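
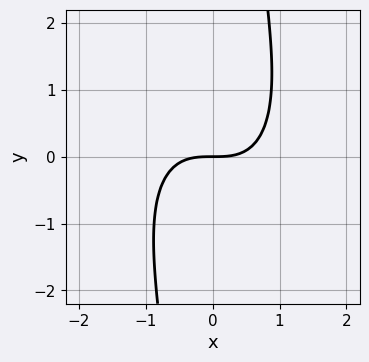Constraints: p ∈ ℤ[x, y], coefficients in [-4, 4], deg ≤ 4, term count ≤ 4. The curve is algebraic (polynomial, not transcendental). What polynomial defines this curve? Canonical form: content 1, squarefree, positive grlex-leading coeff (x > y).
2*x^3 + x^2*y + x*y^2 - 3*y

First, deg p = 3. The shape is more complex than any degree-2 curve.
Then, against the integer gridlines: one x-axis crossing is at x = 0; it crosses the y-axis at the gridline y = 0.
Finally, the integer polynomial consistent with all of this is the stated p.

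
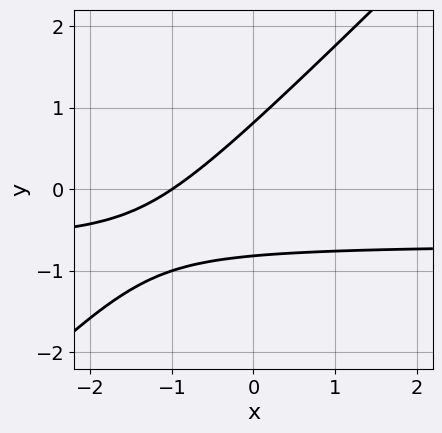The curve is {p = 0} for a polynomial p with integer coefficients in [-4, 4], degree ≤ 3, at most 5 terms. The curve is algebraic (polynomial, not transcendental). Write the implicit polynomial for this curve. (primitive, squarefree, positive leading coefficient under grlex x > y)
3*x*y - 3*y^2 + 2*x + 2

1. Degree: a generic line meets the curve in up to 2 points, so deg p = 2.
2. From the visible intercepts: it meets the x-axis at x = -1 (among the integer gridlines).
3. Putting this together gives p.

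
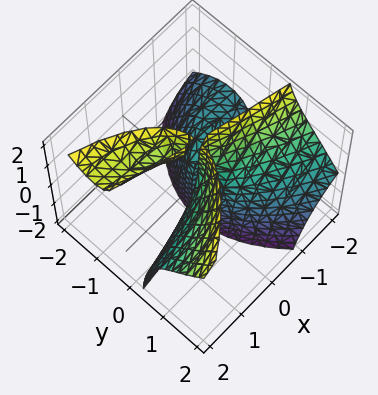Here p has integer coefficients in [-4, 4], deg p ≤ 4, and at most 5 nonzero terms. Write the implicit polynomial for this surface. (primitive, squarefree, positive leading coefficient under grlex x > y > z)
The picture has 3 separate pieces. They look like related sheets of one shape, so recover p as a whole.
deg p = 3. No degree-2 surface has this shape.
From the axis intercepts and sections: it meets the x-axis at x = 0 (among the integer gridlines); every point of the z-axis in the box is on the surface; it crosses the y-axis at the gridline y = 0.
Putting this together gives p.

3*x*y*z - 2*y^3 + x^2 - 2*x*y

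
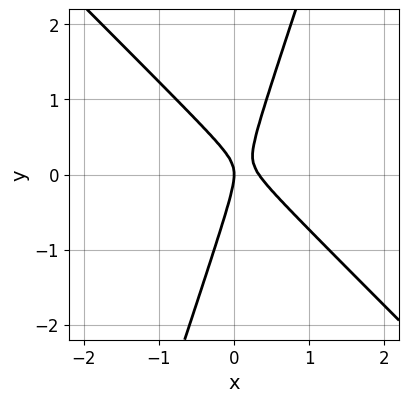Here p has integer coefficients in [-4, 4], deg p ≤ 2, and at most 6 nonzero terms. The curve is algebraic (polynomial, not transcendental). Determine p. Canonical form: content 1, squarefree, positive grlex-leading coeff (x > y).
1. deg p = 2.
2. Against the integer gridlines: one y-axis crossing is at y = 0; it crosses the x-axis at the gridline x = 0.
3. Solving for integer coefficients yields p as stated.

3*x^2 + 2*x*y - y^2 - x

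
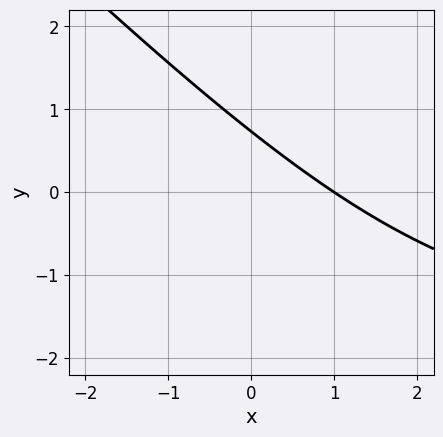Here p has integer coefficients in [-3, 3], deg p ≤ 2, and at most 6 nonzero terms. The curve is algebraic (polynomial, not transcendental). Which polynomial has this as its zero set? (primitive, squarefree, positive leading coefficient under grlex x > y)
x*y + y^2 + 2*x + 2*y - 2

(a) deg p = 2. No degree-1 curve has this shape.
(b) From the visible intercepts: one x-axis crossing is at x = 1.
(c) Together with the visible shape, these determine p as stated.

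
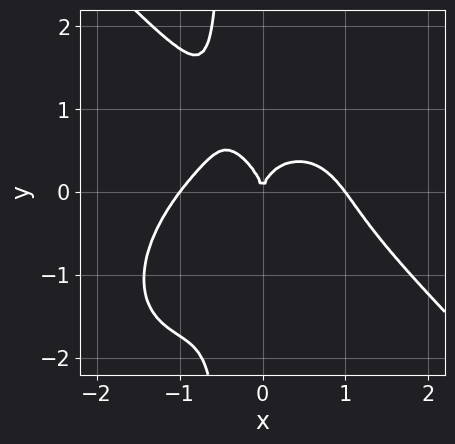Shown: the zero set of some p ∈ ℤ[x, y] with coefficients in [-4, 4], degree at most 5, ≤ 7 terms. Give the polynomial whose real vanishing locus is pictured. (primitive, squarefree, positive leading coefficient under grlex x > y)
1. deg p = 4. No degree-3 curve has this shape.
2. Against the integer gridlines: the x-axis gridline crossings are at x ∈ {-1, 0, 1}; it meets the y-axis at y = 0 (among the integer gridlines).
3. Together with the visible shape, these determine p as stated.

2*x^4 + 2*x*y^3 + 3*x^2*y + y^3 - 2*x^2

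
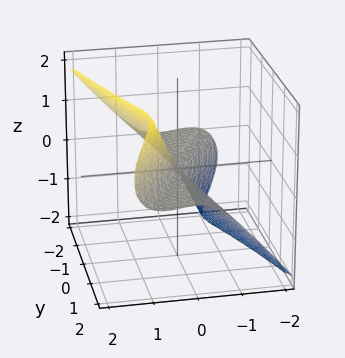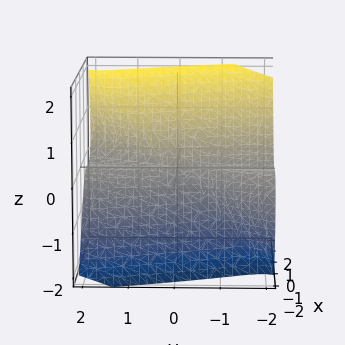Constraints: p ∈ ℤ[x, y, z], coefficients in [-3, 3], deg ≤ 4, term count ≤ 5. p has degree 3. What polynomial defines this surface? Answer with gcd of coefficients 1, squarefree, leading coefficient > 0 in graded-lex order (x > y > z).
2*x^3 - x^2*y - y^2*z + 2*y*z^2 - z^3

The degree is 3 — the shape is more complex than any degree-2 surface.
Checking where it meets the axes: it crosses the z-axis at the gridline z = 0; every point of the y-axis in the box is on the surface; it crosses the x-axis at the gridline x = 0.
The integer polynomial consistent with all of this is the stated p.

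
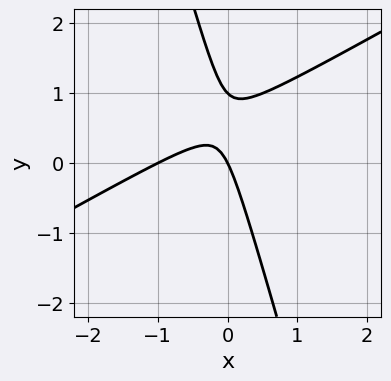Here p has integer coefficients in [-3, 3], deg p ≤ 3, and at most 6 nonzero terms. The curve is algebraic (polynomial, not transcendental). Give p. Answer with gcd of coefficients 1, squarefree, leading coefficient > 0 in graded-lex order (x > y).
1. deg p = 2. A generic line meets the curve in up to 2 points.
2. Checking where it meets the axes: the y-axis gridline crossings are at y ∈ {0, 1}; among the integer gridlines, it crosses the x-axis at x ∈ {-1, 0}.
3. Putting this together gives p.

2*x^2 - 3*x*y - y^2 + 2*x + y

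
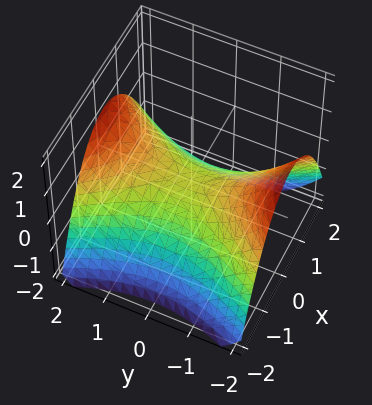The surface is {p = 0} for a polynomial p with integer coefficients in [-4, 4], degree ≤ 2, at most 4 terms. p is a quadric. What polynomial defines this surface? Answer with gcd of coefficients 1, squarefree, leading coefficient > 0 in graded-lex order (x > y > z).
Degree: a hyperbolic paraboloid; a quadric, so deg p = 2.
Symmetries: it's symmetric under x → −x, forcing even powers of x; it's symmetric under y → −y, forcing even powers of y.
From the axis intercepts and sections: it crosses the z-axis at the gridline z = 0; one x-axis crossing is at x = 0.
These observations pin down the coefficients.

2*x^2 - y^2 + 3*z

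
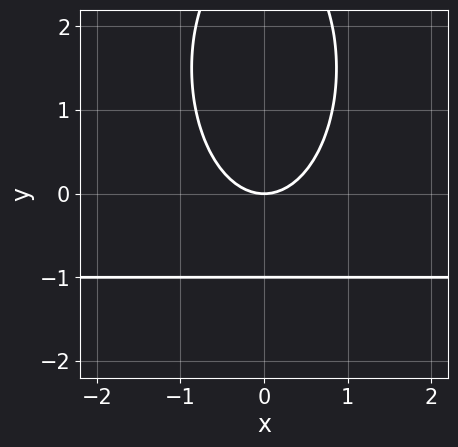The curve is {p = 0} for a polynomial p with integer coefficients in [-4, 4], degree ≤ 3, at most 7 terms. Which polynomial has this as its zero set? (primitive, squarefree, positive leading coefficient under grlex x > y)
3*x^2*y + y^3 + 3*x^2 - 2*y^2 - 3*y

First, the degree is 3 — the shape is more complex than any degree-2 curve.
Then, symmetries: mirror symmetry x ↦ −x ⇒ only even powers of x.
Then, checking where it meets the axes: it crosses the x-axis at the gridline x = 0; among the integer gridlines, it crosses the y-axis at y ∈ {-1, 0}.
Finally, fitting integer coefficients to these (and the overall shape) gives p.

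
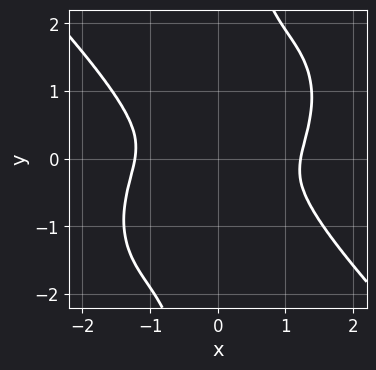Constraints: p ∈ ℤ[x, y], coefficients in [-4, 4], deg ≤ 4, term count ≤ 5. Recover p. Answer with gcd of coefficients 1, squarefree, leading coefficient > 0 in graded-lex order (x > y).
2*x^4 + 2*x*y^3 - 3*x^2 - x*y - 3*y^2

First, degree: the shape is more complex than any degree-3 curve, so deg p = 4.
Finally, putting this together gives p.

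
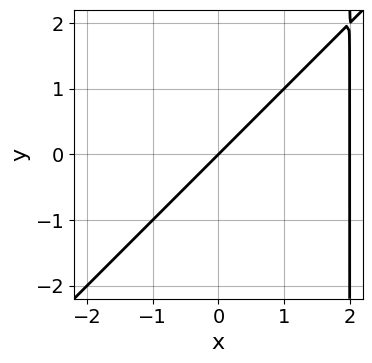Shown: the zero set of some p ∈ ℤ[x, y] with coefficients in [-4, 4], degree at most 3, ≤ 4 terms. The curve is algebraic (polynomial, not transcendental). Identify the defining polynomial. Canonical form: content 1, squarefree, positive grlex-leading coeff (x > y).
deg p = 2. The shape is more complex than any degree-1 curve.
From the visible intercepts: it meets the y-axis at y = 0 (among the integer gridlines); the x-axis gridline crossings are at x ∈ {0, 2}.
Together with the visible shape, these determine p as stated.

x^2 - x*y - 2*x + 2*y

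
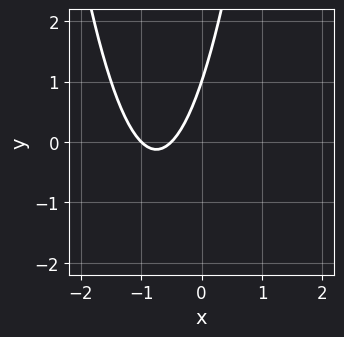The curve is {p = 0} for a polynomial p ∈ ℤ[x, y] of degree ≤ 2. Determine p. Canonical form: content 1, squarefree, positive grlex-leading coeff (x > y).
deg p = 2. No degree-1 curve has this shape.
Observable constraints: it meets the y-axis at y = 1 (among the integer gridlines); it meets the x-axis at x = -1 (among the integer gridlines).
Fitting integer coefficients to these (and the overall shape) gives p.

2*x^2 + 3*x - y + 1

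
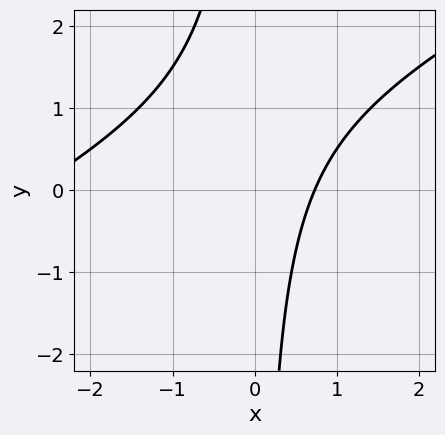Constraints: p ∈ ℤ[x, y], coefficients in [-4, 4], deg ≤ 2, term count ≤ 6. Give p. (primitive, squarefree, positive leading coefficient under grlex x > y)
x^2 - 2*x*y + 2*x - 2

(a) deg p = 2.
(b) Observable constraints: it misses every integer gridline on the y-axis.
(c) Matching integer coefficients to the picture gives p.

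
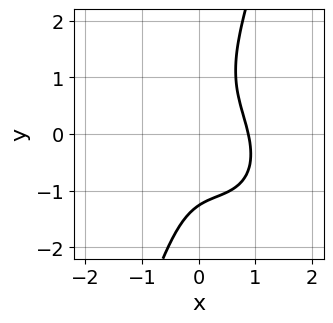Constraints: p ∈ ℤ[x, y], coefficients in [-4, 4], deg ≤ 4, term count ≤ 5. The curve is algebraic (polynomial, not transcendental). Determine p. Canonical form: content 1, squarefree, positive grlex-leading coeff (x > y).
3*x^3 + 2*x^2*y + 2*x*y^2 - y^3 - 2

First, the degree is 3 — no degree-2 curve has this shape.
Finally, the integer polynomial consistent with all of this is the stated p.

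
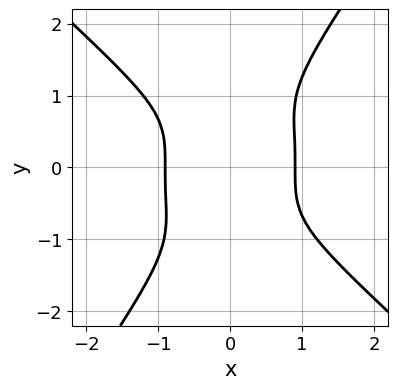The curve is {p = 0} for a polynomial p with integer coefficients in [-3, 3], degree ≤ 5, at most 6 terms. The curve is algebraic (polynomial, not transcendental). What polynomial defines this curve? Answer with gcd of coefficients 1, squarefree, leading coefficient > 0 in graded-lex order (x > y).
3*x^4 + 2*x*y^3 - 2*y^4 - 2

1. deg p = 4. No degree-3 curve has this shape.
2. From the axis intercepts and sections: no y-intercept at any integer in the box.
3. Putting this together gives p.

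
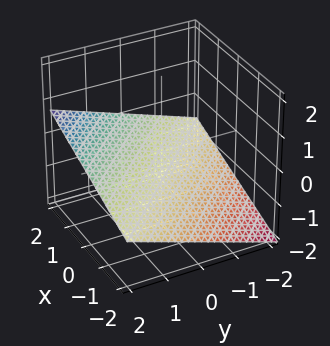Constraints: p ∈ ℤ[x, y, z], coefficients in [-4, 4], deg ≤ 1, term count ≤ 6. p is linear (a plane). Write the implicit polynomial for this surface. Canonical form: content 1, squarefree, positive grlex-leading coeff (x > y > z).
First, the degree is 1 — the surface is flat (a plane).
Then, reading off the gridlines: it meets the y-axis at y = 2 (among the integer gridlines); it meets the x-axis at x = 2 (among the integer gridlines).
Finally, putting this together gives p.

x + y - 3*z - 2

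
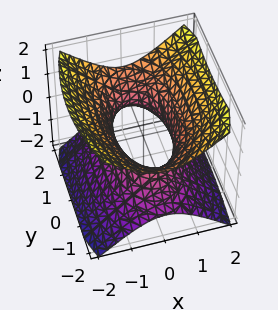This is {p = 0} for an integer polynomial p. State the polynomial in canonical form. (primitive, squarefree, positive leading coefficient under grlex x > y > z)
1. Degree: one connected sheet with a waist; a quadric, so deg p = 2.
2. Symmetries: mirror symmetry z ↦ −z ⇒ only even powers of z; it's symmetric under x → −x, forcing even powers of x; it's symmetric under y → −y, forcing even powers of y.
3. Checking where it meets the axes: it misses every integer gridline on the z-axis.
4. These observations pin down the coefficients.

3*x^2 + y^2 - 3*z^2 - 2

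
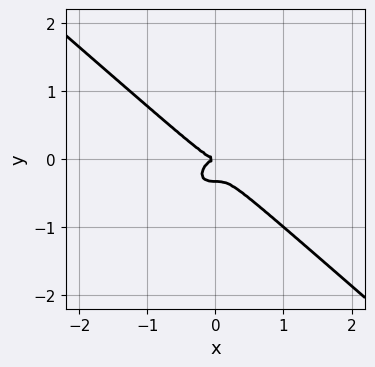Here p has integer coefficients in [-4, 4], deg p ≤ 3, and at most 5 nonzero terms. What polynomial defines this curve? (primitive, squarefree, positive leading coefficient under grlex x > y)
2*x^3 + 3*y^3 + y^2

First, degree: the shape is more complex than any degree-2 curve, so deg p = 3.
Next, checking where it meets the axes: it crosses the y-axis at the gridline y = 0; one x-axis crossing is at x = 0.
Finally, solving for integer coefficients yields p as stated.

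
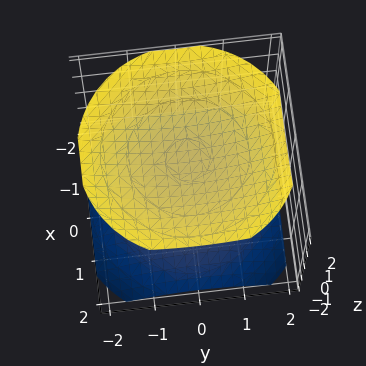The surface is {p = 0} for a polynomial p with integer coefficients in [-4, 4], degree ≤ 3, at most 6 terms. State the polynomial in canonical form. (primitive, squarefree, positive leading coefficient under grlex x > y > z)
I count 2 distinct pieces.
Degree: two sheets facing apart; a quadric, so deg p = 2.
Symmetries: the z ↦ −z reflection is a symmetry, so z appears only in even powers; every cross-section ⟂ z is a circle, so x, y appear only via x² + y².
Observable constraints: no y-intercept at any integer in the box; no x-intercept at any integer in the box.
The integer polynomial consistent with all of this is the stated p.

x^2 + y^2 - 2*z^2 + 3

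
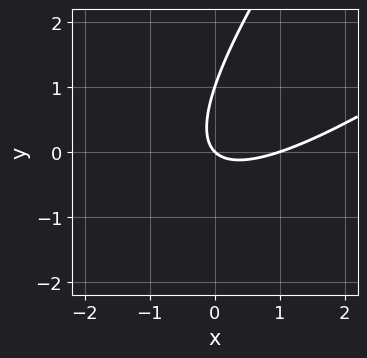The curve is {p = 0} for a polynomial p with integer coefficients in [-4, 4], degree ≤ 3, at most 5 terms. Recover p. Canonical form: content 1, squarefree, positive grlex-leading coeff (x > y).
x^2 - 2*x*y + y^2 - x - y

(a) deg p = 2. A generic line meets the curve in up to 2 points.
(b) Against the integer gridlines: among the integer gridlines, it crosses the x-axis at x ∈ {0, 1}; among the integer gridlines, it crosses the y-axis at y ∈ {0, 1}.
(c) Putting this together gives p.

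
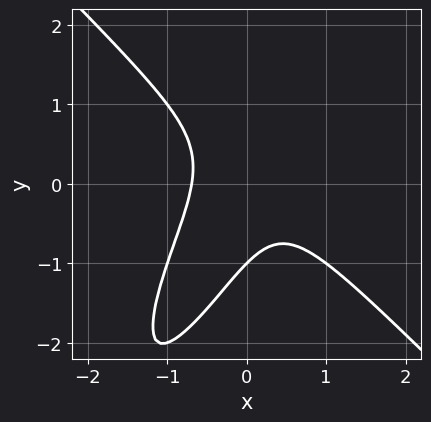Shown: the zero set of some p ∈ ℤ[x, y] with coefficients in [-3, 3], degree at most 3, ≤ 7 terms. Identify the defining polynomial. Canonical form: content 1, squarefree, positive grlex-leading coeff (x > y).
(a) deg p = 3.
(b) From the visible intercepts: it crosses the y-axis at the gridline y = -1.
(c) Fitting integer coefficients to these (and the overall shape) gives p.

3*x^3 - 2*x*y^2 + y^3 + x*y + 1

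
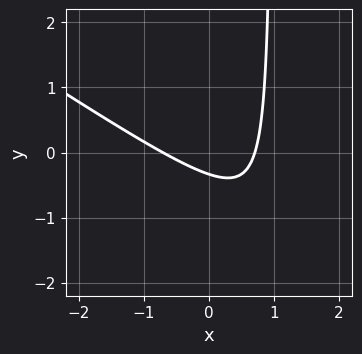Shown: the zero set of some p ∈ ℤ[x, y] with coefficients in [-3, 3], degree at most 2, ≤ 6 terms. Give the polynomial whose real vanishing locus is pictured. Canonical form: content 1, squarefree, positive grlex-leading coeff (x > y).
2*x^2 + 3*x*y - 3*y - 1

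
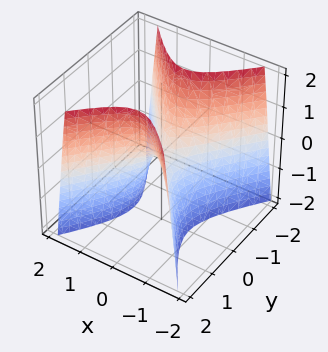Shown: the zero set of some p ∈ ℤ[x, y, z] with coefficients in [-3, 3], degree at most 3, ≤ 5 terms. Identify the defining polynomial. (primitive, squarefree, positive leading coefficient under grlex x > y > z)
The degree is 2 — a saddle surface; a quadric.
Symmetries: it's symmetric under x → −x, forcing even powers of x; mirror symmetry y ↦ −y ⇒ only even powers of y.
Reading off the gridlines: it meets the z-axis at z = 0 (among the integer gridlines); it crosses the y-axis at the gridline y = 0; it meets the x-axis at x = 0 (among the integer gridlines).
Solving for integer coefficients yields p as stated.

3*x^2 - 2*y^2 + z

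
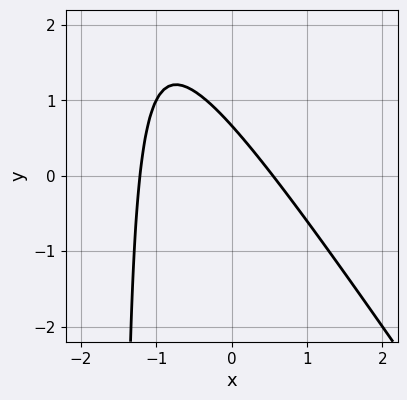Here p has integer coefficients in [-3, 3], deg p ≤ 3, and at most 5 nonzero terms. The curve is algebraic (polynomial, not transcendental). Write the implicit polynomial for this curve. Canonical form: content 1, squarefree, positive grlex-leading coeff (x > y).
3*x^2 + 2*x*y + 2*x + 3*y - 2

1. deg p = 2.
2. Solving for integer coefficients yields p as stated.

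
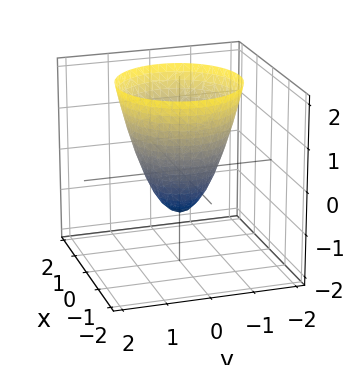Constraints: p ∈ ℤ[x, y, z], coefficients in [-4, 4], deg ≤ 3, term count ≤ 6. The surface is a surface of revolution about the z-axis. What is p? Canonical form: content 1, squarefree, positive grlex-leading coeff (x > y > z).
3*x^2 + 3*y^2 - 2*z - 2

The degree is 2 — a generic line meets the surface in up to 2 points.
By symmetry, the z-axis is an axis of rotation, so x and y enter only as x² + y².
Reading off the gridlines: it meets the z-axis at z = -1 (among the integer gridlines); a circular section at z = 0 has radius between 0 and 1.
Solving for integer coefficients yields p as stated.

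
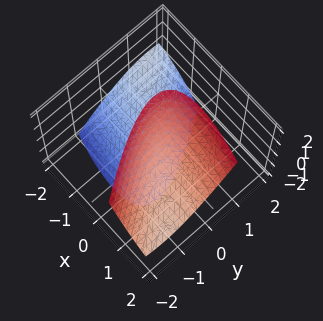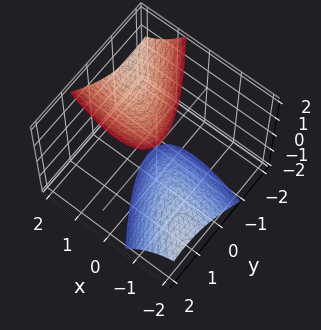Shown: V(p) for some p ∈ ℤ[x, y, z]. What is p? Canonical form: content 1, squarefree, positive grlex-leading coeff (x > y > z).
The picture has 2 separate pieces. Treating them together as one polynomial.
Degree: the shape is more complex than any degree-1 surface, so deg p = 2.
From the visible intercepts: the surface avoids every integer y-axis point in the box; no x-intercept at any integer in the box.
Solving for integer coefficients yields p as stated.

x^2 + 3*x*y - 2*x*z + 2*y^2 - z^2 + 2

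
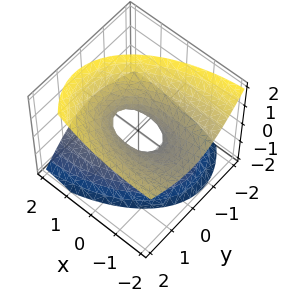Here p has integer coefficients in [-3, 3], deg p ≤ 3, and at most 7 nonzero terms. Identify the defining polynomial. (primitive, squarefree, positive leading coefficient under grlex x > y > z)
deg p = 2. A generic line meets the surface in up to 2 points.
Against the integer gridlines: among the integer gridlines, it crosses the x-axis at x ∈ {-1, 1}; no z-intercept at any integer in the box.
The integer polynomial consistent with all of this is the stated p.

x^2 + 3*x*z + 3*y^2 - 2*y*z - 3*z^2 - 1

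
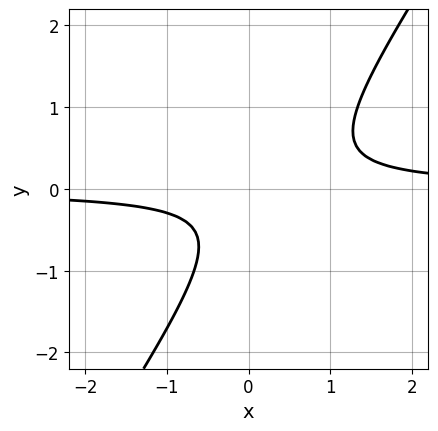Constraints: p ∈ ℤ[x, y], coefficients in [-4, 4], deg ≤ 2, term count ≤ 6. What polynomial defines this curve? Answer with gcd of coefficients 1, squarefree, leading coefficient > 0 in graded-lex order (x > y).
3*x*y - 2*y^2 - y - 1

(a) Degree: the shape is more complex than any degree-1 curve, so deg p = 2.
(b) Against the integer gridlines: it misses every integer gridline on the y-axis; the curve avoids every integer x-axis point in the box.
(c) Putting this together gives p.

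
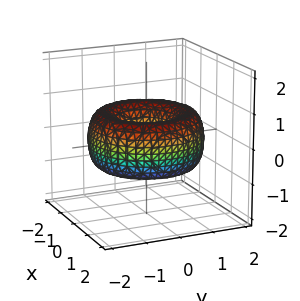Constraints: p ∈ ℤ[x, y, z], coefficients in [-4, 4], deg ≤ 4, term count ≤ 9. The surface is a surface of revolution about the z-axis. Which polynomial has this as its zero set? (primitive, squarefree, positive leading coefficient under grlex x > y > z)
1. The degree is 4 — the shape is more complex than any degree-3 surface.
2. Symmetries: rotational symmetry about the z-axis ⇒ p depends on x, y only through x² + y².
3. Reading off the gridlines: it misses every integer gridline on the z-axis; a circular section at z = 0 has radius between 0 and 1.
4. Matching integer coefficients to the picture gives p.

x^4 + 2*x^2*y^2 + y^4 - 3*x^2 - 3*y^2 + 2*z^2 + 1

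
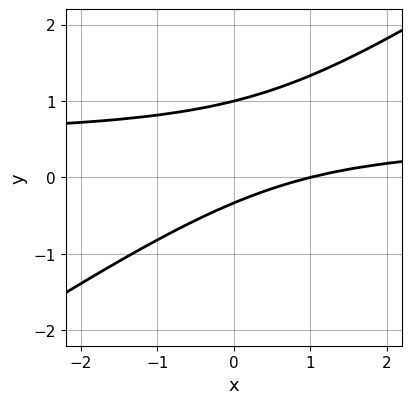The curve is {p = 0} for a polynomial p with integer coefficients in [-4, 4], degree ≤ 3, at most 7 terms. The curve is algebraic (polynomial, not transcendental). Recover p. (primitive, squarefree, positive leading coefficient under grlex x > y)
2*x*y - 3*y^2 - x + 2*y + 1

(a) Degree: a generic line meets the curve in up to 2 points, so deg p = 2.
(b) Observable constraints: one y-axis crossing is at y = 1; it meets the x-axis at x = 1 (among the integer gridlines).
(c) Together with the visible shape, these determine p as stated.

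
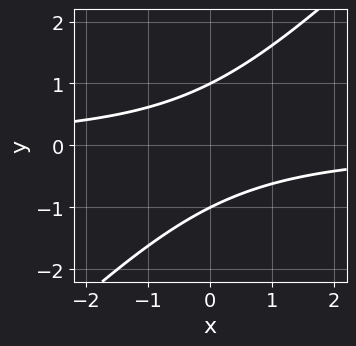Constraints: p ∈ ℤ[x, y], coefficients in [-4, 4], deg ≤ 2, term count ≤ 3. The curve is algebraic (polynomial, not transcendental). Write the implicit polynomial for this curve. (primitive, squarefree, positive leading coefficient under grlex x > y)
x*y - y^2 + 1

First, the degree is 2 — a generic line meets the curve in up to 2 points.
Next, observable constraints: it misses every integer gridline on the x-axis; the y-axis gridline crossings are at y ∈ {-1, 1}.
Finally, solving for integer coefficients yields p as stated.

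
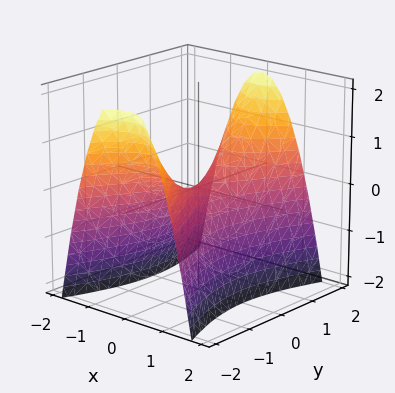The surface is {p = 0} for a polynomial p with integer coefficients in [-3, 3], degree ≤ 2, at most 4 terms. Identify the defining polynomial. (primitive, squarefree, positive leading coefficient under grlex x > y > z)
3*x^2 - y^2 + 2*z

Degree: a saddle surface; a quadric, so deg p = 2.
Symmetries: the x ↦ −x reflection is a symmetry, so x appears only in even powers; the y ↦ −y reflection is a symmetry, so y appears only in even powers.
From the visible intercepts: it crosses the x-axis at the gridline x = 0; it crosses the y-axis at the gridline y = 0; it meets the z-axis at z = 0 (among the integer gridlines).
Matching integer coefficients to the picture gives p.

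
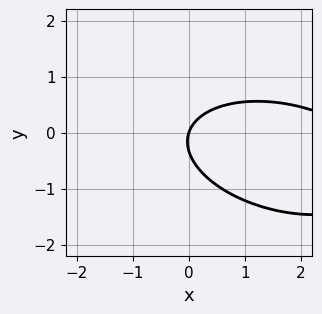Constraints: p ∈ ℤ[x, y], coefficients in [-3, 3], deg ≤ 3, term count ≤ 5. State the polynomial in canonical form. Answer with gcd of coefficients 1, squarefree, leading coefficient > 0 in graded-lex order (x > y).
x^2 + x*y + 3*y^2 - 3*x + y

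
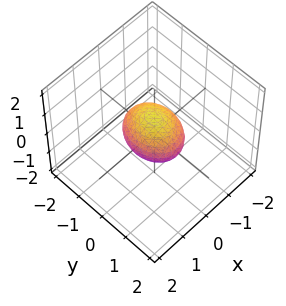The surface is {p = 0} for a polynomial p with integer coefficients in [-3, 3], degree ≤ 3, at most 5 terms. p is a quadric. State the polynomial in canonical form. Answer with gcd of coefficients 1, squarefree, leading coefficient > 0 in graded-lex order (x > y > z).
3*x^2 + 2*y^2 + 3*z^2 - 2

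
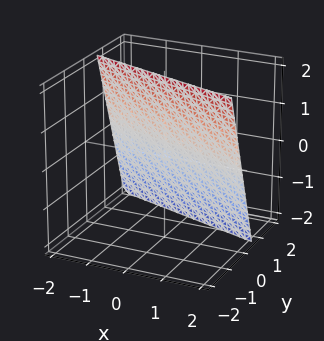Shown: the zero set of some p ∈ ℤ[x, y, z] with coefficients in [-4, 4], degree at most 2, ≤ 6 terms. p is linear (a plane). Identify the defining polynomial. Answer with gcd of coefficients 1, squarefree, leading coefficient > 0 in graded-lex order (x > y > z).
The degree is 1 — every cross-section is a straight line — this is a plane.
Reading off the gridlines: it crosses the x-axis at the gridline x = 2; it crosses the z-axis at the gridline z = 2.
The integer polynomial consistent with all of this is the stated p.

x + 3*y + z - 2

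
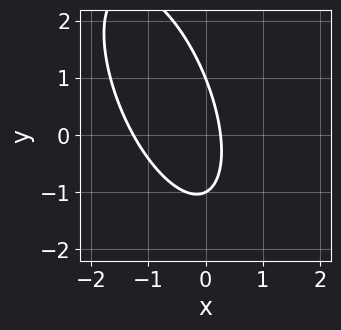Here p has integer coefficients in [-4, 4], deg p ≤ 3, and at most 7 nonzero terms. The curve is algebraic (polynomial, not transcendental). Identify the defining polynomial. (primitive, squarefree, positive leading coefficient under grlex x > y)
3*x^2 + 2*x*y + y^2 + 3*x - 1

1. Degree: a generic line meets the curve in up to 2 points, so deg p = 2.
2. Against the integer gridlines: the y-axis gridline crossings are at y ∈ {-1, 1}.
3. Solving for integer coefficients yields p as stated.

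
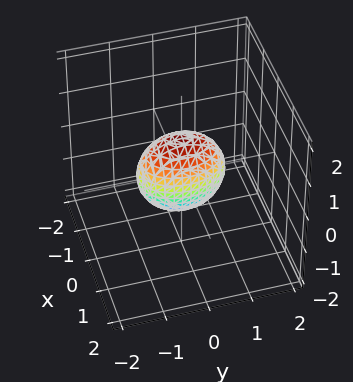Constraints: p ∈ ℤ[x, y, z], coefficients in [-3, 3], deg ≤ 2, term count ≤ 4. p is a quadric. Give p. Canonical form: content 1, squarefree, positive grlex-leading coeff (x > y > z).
2*x^2 + y^2 + z^2 - 1

(a) deg p = 2. A closed, bounded, convex surface; a quadric.
(b) Symmetries: it's symmetric under z → −z, forcing even powers of z; the x ↦ −x reflection is a symmetry, so x appears only in even powers; mirror symmetry y ↦ −y ⇒ only even powers of y.
(c) From the visible intercepts: the z-axis gridline crossings are at z ∈ {-1, 1}; the y-axis gridline crossings are at y ∈ {-1, 1}.
(d) Assembling these constraints gives the stated polynomial.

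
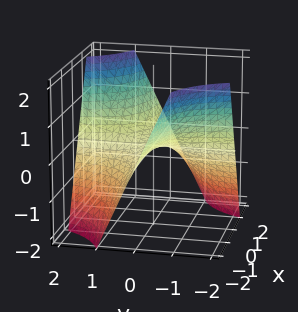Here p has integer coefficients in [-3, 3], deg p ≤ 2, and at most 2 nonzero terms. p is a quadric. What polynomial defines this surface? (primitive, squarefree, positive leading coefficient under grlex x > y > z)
x*y - z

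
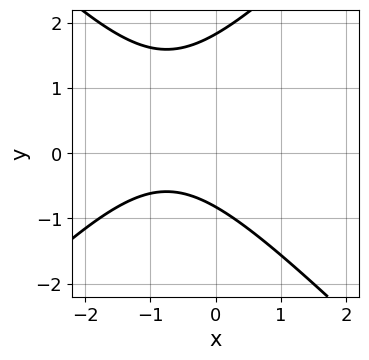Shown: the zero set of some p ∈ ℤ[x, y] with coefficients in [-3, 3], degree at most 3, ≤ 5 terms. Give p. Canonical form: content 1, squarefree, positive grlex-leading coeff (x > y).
The degree is 2 — no degree-1 curve has this shape.
Against the integer gridlines: it misses every integer gridline on the x-axis.
Solving for integer coefficients yields p as stated.

2*x^2 - 2*y^2 + 3*x + 2*y + 3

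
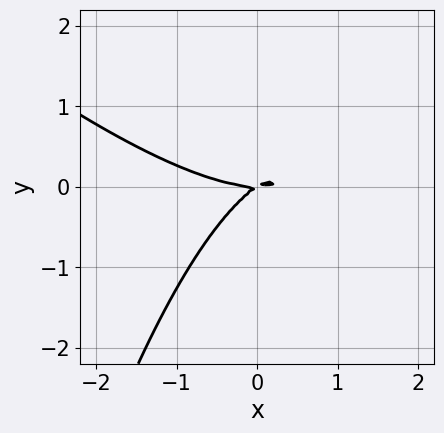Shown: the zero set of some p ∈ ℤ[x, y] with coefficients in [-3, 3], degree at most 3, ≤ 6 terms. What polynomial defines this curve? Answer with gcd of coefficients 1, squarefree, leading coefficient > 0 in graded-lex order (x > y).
First, the degree is 3 — the shape is more complex than any degree-2 curve.
Then, checking where it meets the axes: it meets the y-axis at y = 0 (among the integer gridlines); it crosses the x-axis at the gridline x = 0.
Finally, solving for integer coefficients yields p as stated.

x^3 + x^2*y - 2*x*y + 3*y^2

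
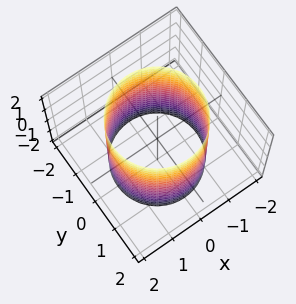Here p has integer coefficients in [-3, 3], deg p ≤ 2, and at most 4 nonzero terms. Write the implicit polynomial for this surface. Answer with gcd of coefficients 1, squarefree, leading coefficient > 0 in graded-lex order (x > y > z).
x^2 + y^2 - 2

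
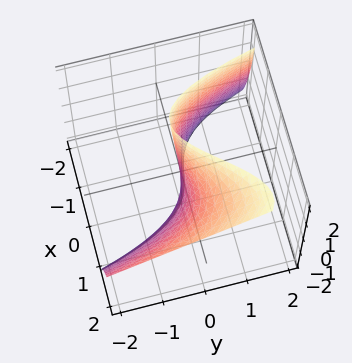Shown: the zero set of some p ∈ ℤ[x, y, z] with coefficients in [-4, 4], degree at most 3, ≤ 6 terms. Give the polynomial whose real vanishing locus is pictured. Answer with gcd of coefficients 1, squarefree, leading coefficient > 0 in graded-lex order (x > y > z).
x^3 - x^2*z - x*z + 3*y

1. Degree: the shape is more complex than any degree-2 surface, so deg p = 3.
2. From the visible intercepts: it crosses the y-axis at the gridline y = 0; the visible z-axis segment lies entirely on the surface.
3. Together with the visible shape, these determine p as stated.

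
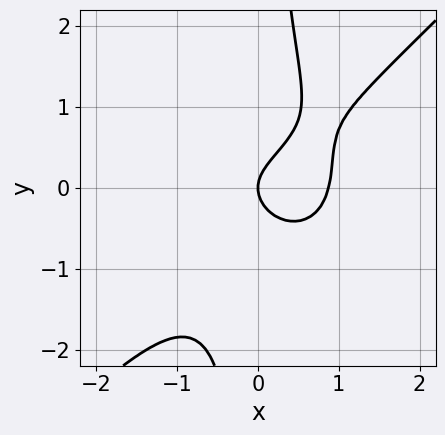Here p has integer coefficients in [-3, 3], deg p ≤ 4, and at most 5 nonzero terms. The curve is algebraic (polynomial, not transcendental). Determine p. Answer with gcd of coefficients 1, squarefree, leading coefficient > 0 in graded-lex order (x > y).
Degree: a generic line meets the curve in up to 4 points, so deg p = 4.
Checking where it meets the axes: one y-axis crossing is at y = 0; it meets the x-axis at x = 0 (among the integer gridlines).
Matching integer coefficients to the picture gives p.

3*x^4 - 3*x*y^3 - 2*x^2*y + 3*y^2 - 2*x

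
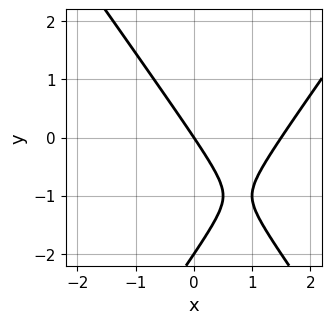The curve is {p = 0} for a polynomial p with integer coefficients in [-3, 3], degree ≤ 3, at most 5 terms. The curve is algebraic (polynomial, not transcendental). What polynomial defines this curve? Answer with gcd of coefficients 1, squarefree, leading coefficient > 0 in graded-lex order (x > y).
2*x^2 - y^2 - 3*x - 2*y

First, the degree is 2 — the shape is more complex than any degree-1 curve.
Next, observable constraints: it meets the x-axis at x = 0 (among the integer gridlines); the y-axis gridline crossings are at y ∈ {-2, 0}.
Finally, solving for integer coefficients yields p as stated.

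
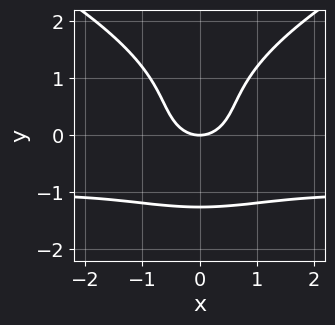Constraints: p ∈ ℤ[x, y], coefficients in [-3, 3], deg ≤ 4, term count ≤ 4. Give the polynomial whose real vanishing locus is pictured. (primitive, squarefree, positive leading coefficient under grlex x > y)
y^4 - 2*x^2*y - 2*x^2 + 2*y

The degree is 4 — a generic line meets the curve in up to 4 points.
Symmetries: it's symmetric under x → −x, forcing even powers of x.
From the visible intercepts: it meets the y-axis at y = 0 (among the integer gridlines); one x-axis crossing is at x = 0.
The integer polynomial consistent with all of this is the stated p.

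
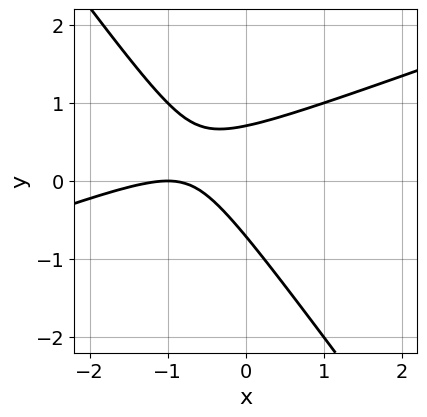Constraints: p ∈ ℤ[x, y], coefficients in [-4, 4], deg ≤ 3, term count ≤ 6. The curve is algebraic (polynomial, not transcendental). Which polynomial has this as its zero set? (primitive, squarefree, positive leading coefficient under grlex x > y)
x^2 - 2*x*y - 2*y^2 + 2*x + 1

The degree is 2 — the shape is more complex than any degree-1 curve.
From the axis intercepts and sections: it meets the x-axis at x = -1 (among the integer gridlines).
Solving for integer coefficients yields p as stated.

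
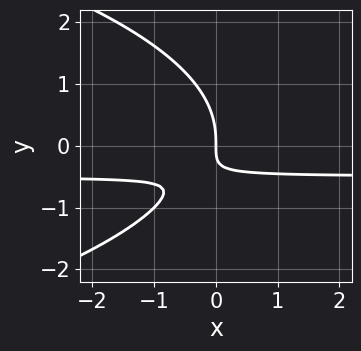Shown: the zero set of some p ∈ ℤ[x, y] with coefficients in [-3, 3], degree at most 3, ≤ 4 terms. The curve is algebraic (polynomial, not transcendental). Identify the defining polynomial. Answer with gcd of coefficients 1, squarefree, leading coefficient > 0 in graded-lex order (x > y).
y^3 + 2*x*y + x

deg p = 3.
Reading off the gridlines: it crosses the y-axis at the gridline y = 0; one x-axis crossing is at x = 0.
The integer polynomial consistent with all of this is the stated p.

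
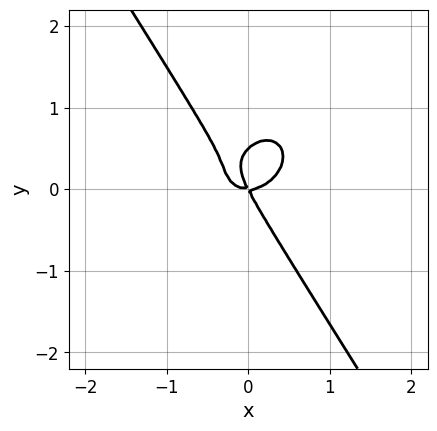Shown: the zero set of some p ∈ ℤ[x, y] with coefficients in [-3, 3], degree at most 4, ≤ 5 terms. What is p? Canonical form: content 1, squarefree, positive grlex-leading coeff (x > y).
1. Degree: no degree-2 curve has this shape, so deg p = 3.
2. From the axis intercepts and sections: it crosses the y-axis at the gridline y = 0; it crosses the x-axis at the gridline x = 0.
3. These observations pin down the coefficients.

3*x^3 + 2*x*y^2 + 2*y^3 - 2*x*y - y^2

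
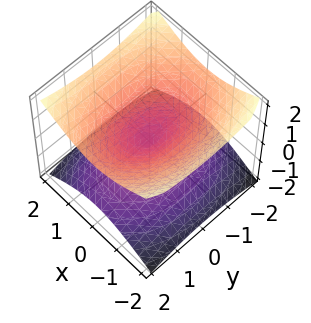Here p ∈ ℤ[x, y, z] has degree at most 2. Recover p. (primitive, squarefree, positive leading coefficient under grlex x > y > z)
2*x^2 + y^2 - 3*z^2

deg p = 2. Two nappes meeting at a single point; a quadric.
Symmetries: the y ↦ −y reflection is a symmetry, so y appears only in even powers; the z ↦ −z reflection is a symmetry, so z appears only in even powers; the x ↦ −x reflection is a symmetry, so x appears only in even powers.
From the visible intercepts: it meets the x-axis at x = 0 (among the integer gridlines); one y-axis crossing is at y = 0.
These observations pin down the coefficients.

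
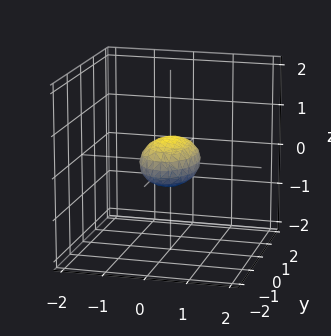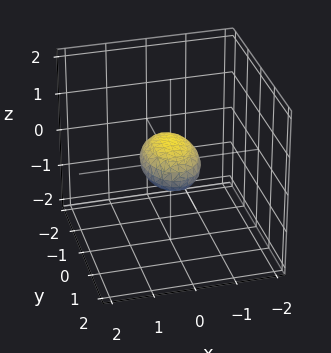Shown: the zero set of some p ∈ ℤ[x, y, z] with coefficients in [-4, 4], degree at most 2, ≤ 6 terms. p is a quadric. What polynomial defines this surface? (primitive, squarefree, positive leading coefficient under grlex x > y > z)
deg p = 2.
Symmetries: it's symmetric under x → −x, forcing even powers of x; it's symmetric under z → −z, forcing even powers of z; the y ↦ −y reflection is a symmetry, so y appears only in even powers.
From the visible intercepts: the y-axis gridline crossings are at y ∈ {-1, 1}.
Matching integer coefficients to the picture gives p.

2*x^2 + y^2 + 3*z^2 - 1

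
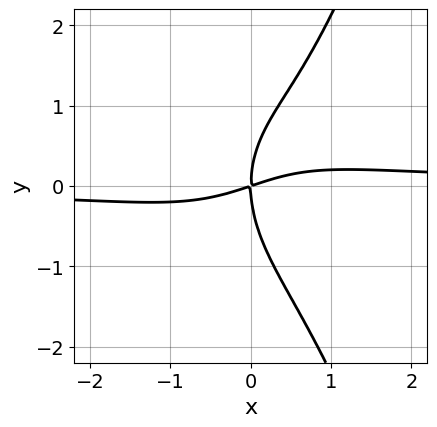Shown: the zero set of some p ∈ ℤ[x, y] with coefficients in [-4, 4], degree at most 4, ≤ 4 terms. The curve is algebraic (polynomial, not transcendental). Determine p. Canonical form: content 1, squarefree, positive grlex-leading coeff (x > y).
2*x^3*y - y^3 - x^2 + 3*x*y

First, the degree is 4 — no degree-3 curve has this shape.
Then, reading off the gridlines: it meets the y-axis at y = 0 (among the integer gridlines); it meets the x-axis at x = 0 (among the integer gridlines).
Finally, assembling these constraints gives the stated polynomial.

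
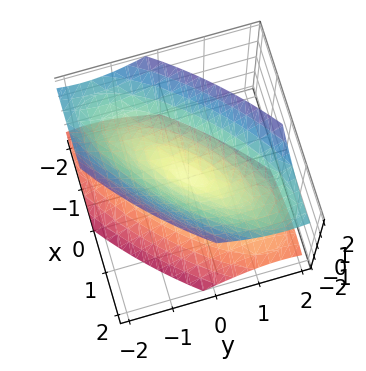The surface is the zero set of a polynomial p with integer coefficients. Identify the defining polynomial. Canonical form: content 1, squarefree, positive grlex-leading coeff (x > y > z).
First, degree: a generic line meets the surface in up to 2 points, so deg p = 2.
Next, reading off the gridlines: it crosses the x-axis at the gridline x = 0; it meets the z-axis at z = 0 (among the integer gridlines); it crosses the y-axis at the gridline y = 0.
Finally, matching integer coefficients to the picture gives p.

2*x^2 - 3*x*y + 2*y^2 - 2*z^2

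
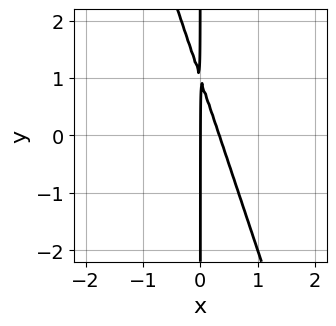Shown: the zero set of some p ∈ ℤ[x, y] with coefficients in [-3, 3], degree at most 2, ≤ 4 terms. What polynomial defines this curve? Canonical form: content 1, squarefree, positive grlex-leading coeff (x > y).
(a) deg p = 2. No degree-1 curve has this shape.
(b) Against the integer gridlines: every point of the y-axis in the box is on the curve; it meets the x-axis at x = 0 (among the integer gridlines).
(c) Fitting integer coefficients to these (and the overall shape) gives p.

3*x^2 + x*y - x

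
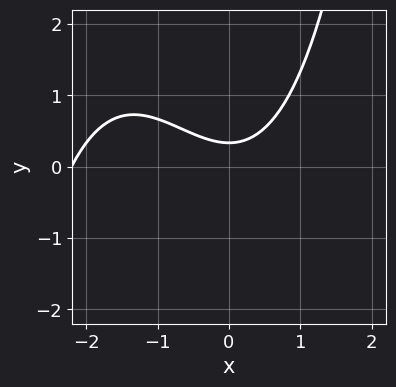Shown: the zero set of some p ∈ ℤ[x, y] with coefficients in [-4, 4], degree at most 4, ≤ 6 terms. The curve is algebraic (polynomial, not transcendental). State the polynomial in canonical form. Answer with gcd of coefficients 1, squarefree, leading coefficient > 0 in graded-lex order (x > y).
1. Degree: a generic line meets the curve in up to 3 points, so deg p = 3.
2. Observable constraints: no x-intercept at any integer in the box.
3. Together with the visible shape, these determine p as stated.

x^3 + 2*x^2 - 3*y + 1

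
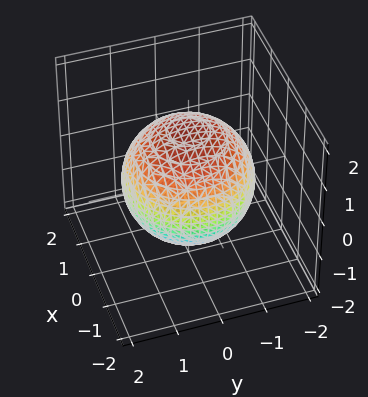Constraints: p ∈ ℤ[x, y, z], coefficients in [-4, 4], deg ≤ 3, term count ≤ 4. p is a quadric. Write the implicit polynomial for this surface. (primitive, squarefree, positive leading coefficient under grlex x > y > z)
x^2 + y^2 + z^2 - 2

1. deg p = 2. A closed, bounded, convex surface; a quadric.
2. Symmetries: the z ↦ −z reflection is a symmetry, so z appears only in even powers; the surface is invariant under rotation about z: p = q(x² + y², z).
3. Against the integer gridlines: a circular section at z = 1 has radius exactly 1.
4. Together with the visible shape, these determine p as stated.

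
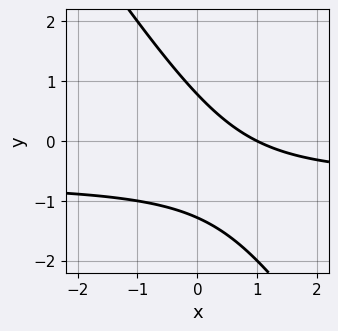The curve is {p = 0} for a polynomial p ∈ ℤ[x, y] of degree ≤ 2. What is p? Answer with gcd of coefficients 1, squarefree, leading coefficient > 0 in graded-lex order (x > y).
(a) The degree is 2 — the shape is more complex than any degree-1 curve.
(b) Checking where it meets the axes: it meets the x-axis at x = 1 (among the integer gridlines).
(c) Together with the visible shape, these determine p as stated.

3*x*y + 2*y^2 + 2*x + y - 2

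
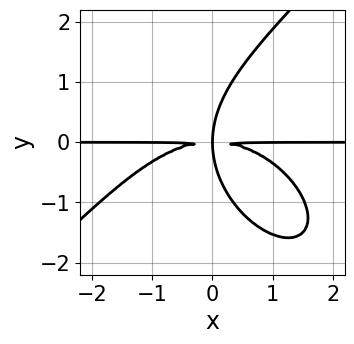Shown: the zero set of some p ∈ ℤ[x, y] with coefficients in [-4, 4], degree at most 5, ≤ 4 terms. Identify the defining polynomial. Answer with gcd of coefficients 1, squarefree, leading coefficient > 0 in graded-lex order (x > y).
x^3*y - y^4 + 3*x*y^2

(a) Degree: the shape is more complex than any degree-3 curve, so deg p = 4.
(b) Observable constraints: every point of the x-axis in the box is on the curve.
(c) Solving for integer coefficients yields p as stated.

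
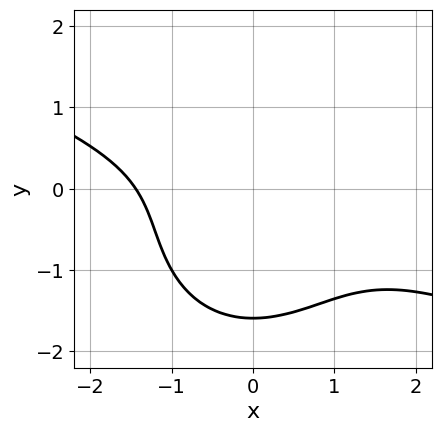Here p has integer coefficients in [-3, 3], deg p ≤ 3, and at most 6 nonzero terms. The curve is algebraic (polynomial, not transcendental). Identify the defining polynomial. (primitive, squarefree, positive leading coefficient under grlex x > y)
deg p = 3. No degree-2 curve has this shape.
Putting this together gives p.

x^3 + 2*x^2*y + 2*y^3 + 2*y^2 + 3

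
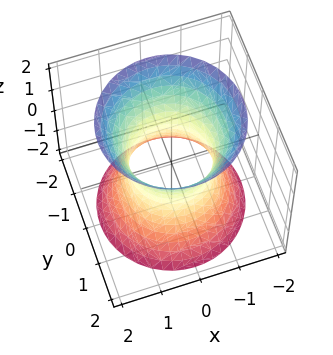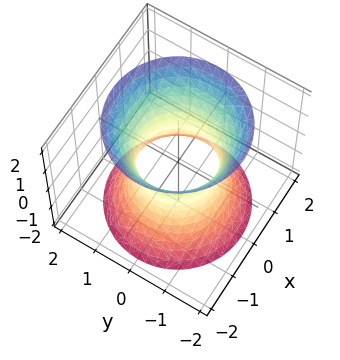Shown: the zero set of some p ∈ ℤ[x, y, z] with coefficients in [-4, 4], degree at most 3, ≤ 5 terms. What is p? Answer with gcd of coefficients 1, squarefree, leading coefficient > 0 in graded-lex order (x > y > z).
1. deg p = 2. An hourglass — one-sheet hyperboloid; a quadric.
2. Symmetries: mirror symmetry z ↦ −z ⇒ only even powers of z; the z-axis is an axis of rotation, so x and y enter only as x² + y².
3. Observable constraints: among the integer gridlines, it crosses the x-axis at x ∈ {-1, 1}; it misses every integer gridline on the z-axis; a circular section at z = 2 has radius between 1 and 2; the y-axis gridline crossings are at y ∈ {-1, 1}.
4. Together with the visible shape, these determine p as stated.

2*x^2 + 2*y^2 - z^2 - 2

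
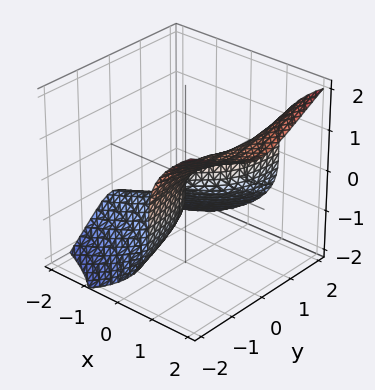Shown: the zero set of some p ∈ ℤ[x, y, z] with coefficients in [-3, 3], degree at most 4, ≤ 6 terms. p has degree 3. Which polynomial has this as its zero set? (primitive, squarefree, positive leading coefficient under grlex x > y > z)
The degree is 3 — the shape is more complex than any degree-2 surface.
From the axis intercepts and sections: one y-axis crossing is at y = 0; one z-axis crossing is at z = 0; it meets the x-axis at x = 0 (among the integer gridlines).
Solving for integer coefficients yields p as stated.

3*x*y^2 + x*z^2 - 3*z^3 - 3*y^2 + x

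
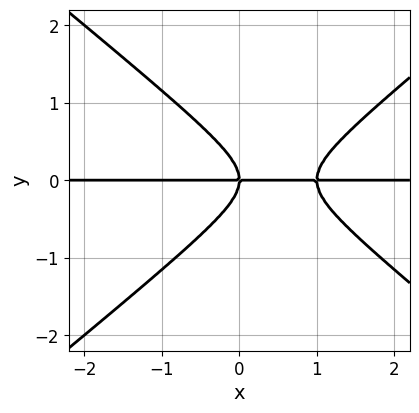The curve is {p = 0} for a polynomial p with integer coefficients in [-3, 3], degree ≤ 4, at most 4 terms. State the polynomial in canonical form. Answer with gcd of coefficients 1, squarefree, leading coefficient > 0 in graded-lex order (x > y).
1. Degree: the shape is more complex than any degree-2 curve, so deg p = 3.
2. From the axis intercepts and sections: the visible x-axis segment lies entirely on the curve; it crosses the y-axis at the gridline y = 0.
3. Assembling these constraints gives the stated polynomial.

2*x^2*y - 3*y^3 - 2*x*y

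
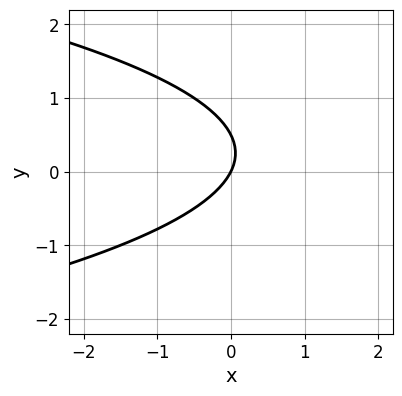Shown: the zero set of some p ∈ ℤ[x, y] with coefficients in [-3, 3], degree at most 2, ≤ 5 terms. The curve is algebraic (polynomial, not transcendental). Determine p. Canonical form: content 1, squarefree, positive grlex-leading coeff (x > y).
(a) The degree is 2 — the shape is more complex than any degree-1 curve.
(b) From the axis intercepts and sections: it crosses the y-axis at the gridline y = 0; it meets the x-axis at x = 0 (among the integer gridlines).
(c) Assembling these constraints gives the stated polynomial.

2*y^2 + 2*x - y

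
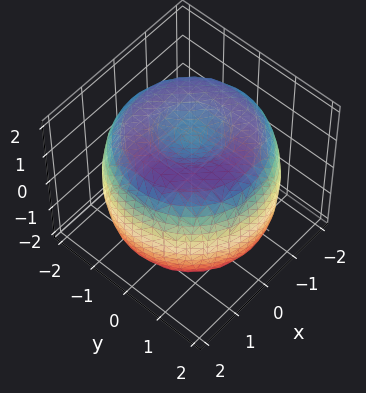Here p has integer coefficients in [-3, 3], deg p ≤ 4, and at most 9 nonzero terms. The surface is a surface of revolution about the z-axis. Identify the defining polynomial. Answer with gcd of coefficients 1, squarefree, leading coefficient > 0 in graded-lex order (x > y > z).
x^4 + 2*x^2*y^2 + y^4 - 3*x^2 - 3*y^2 + 2*z^2 - 3

The degree is 4 — a generic line meets the surface in up to 4 points.
Symmetry: the surface is invariant under rotation about z: p = q(x² + y², z).
From the visible intercepts: a circular section at z = -1 has radius between 1 and 2.
Assembling these constraints gives the stated polynomial.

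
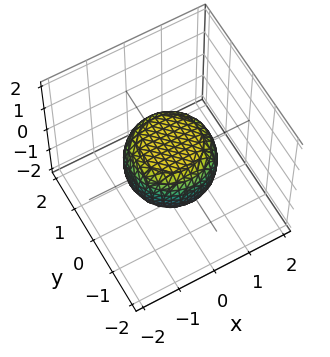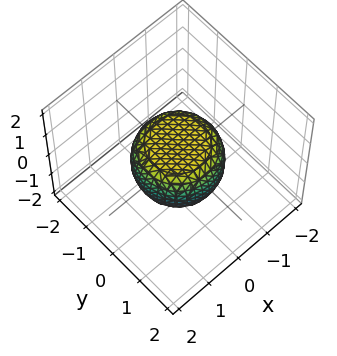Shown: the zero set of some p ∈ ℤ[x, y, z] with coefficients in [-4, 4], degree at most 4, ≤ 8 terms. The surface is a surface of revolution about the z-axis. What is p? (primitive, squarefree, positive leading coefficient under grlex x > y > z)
First, the degree is 4 — a generic line meets the surface in up to 4 points.
Then, symmetries: rotational symmetry about the z-axis ⇒ p depends on x, y only through x² + y².
Next, from the visible intercepts: a circular section at z = 0 has radius between 1 and 2.
Finally, putting this together gives p.

2*x^4 + 4*x^2*y^2 + 2*y^4 - x^2 - y^2 + 3*z^2 - 2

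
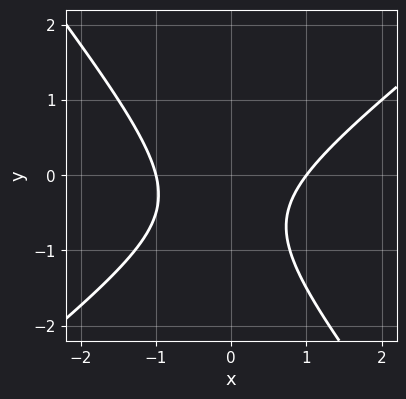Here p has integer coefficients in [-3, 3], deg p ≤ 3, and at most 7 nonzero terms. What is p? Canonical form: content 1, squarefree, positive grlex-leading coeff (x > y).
2*x^2 - x*y - 2*y^2 - 2*y - 2

1. Degree: no degree-1 curve has this shape, so deg p = 2.
2. Observable constraints: it misses every integer gridline on the y-axis; the x-axis gridline crossings are at x ∈ {-1, 1}.
3. Putting this together gives p.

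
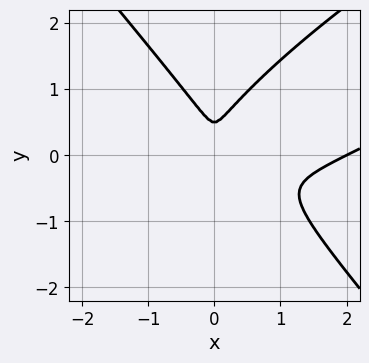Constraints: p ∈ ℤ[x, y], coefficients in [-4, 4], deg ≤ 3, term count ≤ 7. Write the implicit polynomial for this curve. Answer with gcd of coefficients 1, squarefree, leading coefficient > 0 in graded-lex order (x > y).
x^3 - 2*x^2*y + 2*y^3 - 2*x^2 - y^2

1. deg p = 3.
2. Against the integer gridlines: it crosses the x-axis at the gridline x = 2.
3. Putting this together gives p.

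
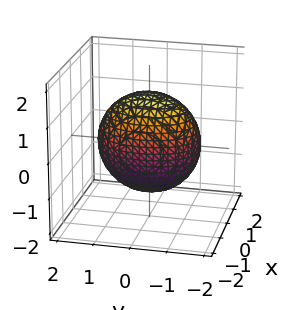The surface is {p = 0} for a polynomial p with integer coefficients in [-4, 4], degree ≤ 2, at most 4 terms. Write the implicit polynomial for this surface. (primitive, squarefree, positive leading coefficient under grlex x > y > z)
2*x^2 + y^2 + z^2 - 2

(a) Degree: a closed, bounded, convex surface; a quadric, so deg p = 2.
(b) Symmetries: the z ↦ −z reflection is a symmetry, so z appears only in even powers; the x ↦ −x reflection is a symmetry, so x appears only in even powers; the y ↦ −y reflection is a symmetry, so y appears only in even powers.
(c) From the axis intercepts and sections: among the integer gridlines, it crosses the x-axis at x ∈ {-1, 1}.
(d) These observations pin down the coefficients.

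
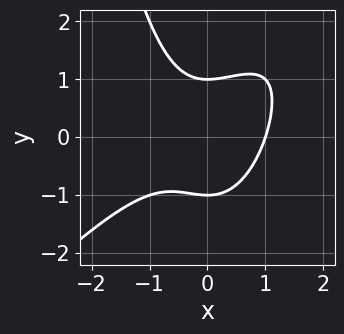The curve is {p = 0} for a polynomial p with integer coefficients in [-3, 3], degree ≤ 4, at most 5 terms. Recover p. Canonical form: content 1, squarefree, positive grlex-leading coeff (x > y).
x^3 - x^2*y + y^2 - 1

1. deg p = 3. No degree-2 curve has this shape.
2. From the visible intercepts: among the integer gridlines, it crosses the y-axis at y ∈ {-1, 1}; one x-axis crossing is at x = 1.
3. Solving for integer coefficients yields p as stated.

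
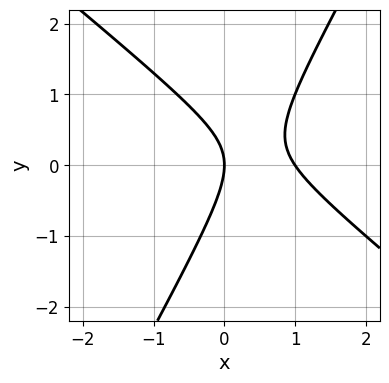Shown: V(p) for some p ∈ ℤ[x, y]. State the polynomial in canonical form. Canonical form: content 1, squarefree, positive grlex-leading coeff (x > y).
3*x^2 + 2*x*y - 2*y^2 - 3*x

First, the degree is 2 — a generic line meets the curve in up to 2 points.
Then, against the integer gridlines: among the integer gridlines, it crosses the x-axis at x ∈ {0, 1}; it crosses the y-axis at the gridline y = 0.
Finally, solving for integer coefficients yields p as stated.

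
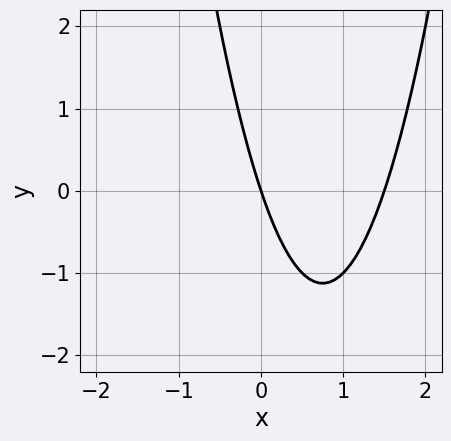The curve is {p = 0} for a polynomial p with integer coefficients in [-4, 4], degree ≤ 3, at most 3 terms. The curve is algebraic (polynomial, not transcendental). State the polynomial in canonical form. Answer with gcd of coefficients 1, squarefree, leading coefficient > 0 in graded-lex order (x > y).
2*x^2 - 3*x - y

(a) Degree: no degree-1 curve has this shape, so deg p = 2.
(b) Checking where it meets the axes: it meets the y-axis at y = 0 (among the integer gridlines); one x-axis crossing is at x = 0.
(c) Assembling these constraints gives the stated polynomial.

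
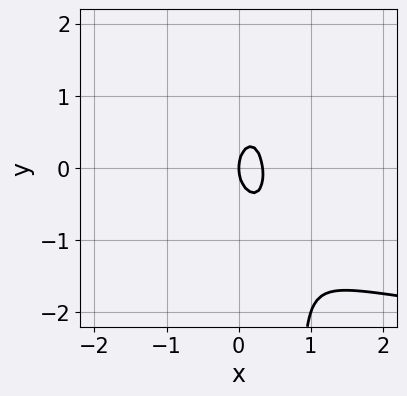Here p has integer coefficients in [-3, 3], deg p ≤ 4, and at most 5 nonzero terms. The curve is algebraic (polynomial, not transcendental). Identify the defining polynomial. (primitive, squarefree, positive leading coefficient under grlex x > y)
x^2*y - x*y^2 + 3*x^2 + y^2 - x

1. Degree: the shape is more complex than any degree-2 curve, so deg p = 3.
2. Checking where it meets the axes: it meets the x-axis at x = 0 (among the integer gridlines); it meets the y-axis at y = 0 (among the integer gridlines).
3. The integer polynomial consistent with all of this is the stated p.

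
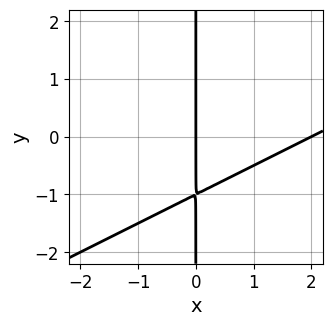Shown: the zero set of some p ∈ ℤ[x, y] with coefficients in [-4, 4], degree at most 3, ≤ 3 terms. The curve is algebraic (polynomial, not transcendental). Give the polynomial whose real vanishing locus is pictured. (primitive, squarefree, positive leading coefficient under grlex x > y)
(a) Degree: a generic line meets the curve in up to 2 points, so deg p = 2.
(b) Observable constraints: every point of the y-axis in the box is on the curve; the x-axis gridline crossings are at x ∈ {0, 2}.
(c) Assembling these constraints gives the stated polynomial.

x^2 - 2*x*y - 2*x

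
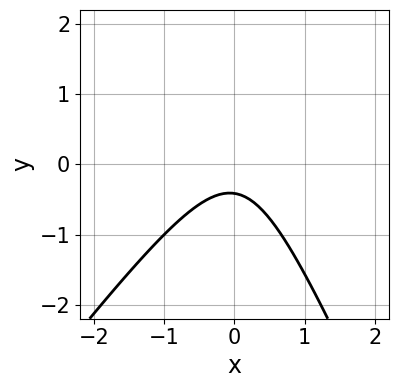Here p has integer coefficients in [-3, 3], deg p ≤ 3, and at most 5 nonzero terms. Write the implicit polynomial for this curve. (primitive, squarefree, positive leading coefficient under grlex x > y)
First, degree: the shape is more complex than any degree-1 curve, so deg p = 2.
Next, checking where it meets the axes: it misses every integer gridline on the x-axis.
Finally, solving for integer coefficients yields p as stated.

3*x^2 - x*y - y^2 + 2*y + 1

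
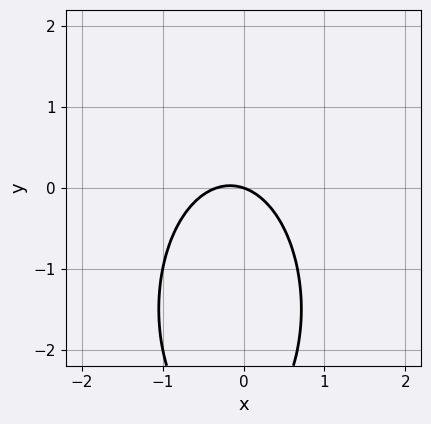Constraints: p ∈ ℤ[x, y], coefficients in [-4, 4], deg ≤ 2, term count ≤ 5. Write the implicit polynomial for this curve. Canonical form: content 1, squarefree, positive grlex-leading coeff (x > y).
3*x^2 + y^2 + x + 3*y

(a) Degree: no degree-1 curve has this shape, so deg p = 2.
(b) Checking where it meets the axes: it meets the y-axis at y = 0 (among the integer gridlines); one x-axis crossing is at x = 0.
(c) Putting this together gives p.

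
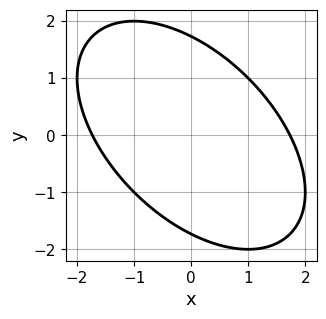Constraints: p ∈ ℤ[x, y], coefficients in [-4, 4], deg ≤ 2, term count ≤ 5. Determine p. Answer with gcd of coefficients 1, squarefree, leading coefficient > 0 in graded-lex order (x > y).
(a) The degree is 2 — no degree-1 curve has this shape.
(b) Solving for integer coefficients yields p as stated.

x^2 + x*y + y^2 - 3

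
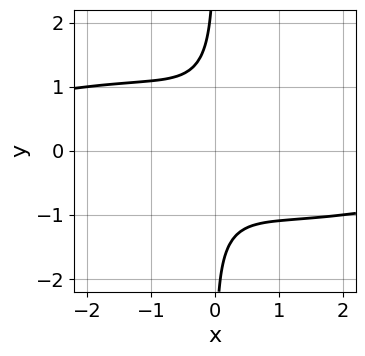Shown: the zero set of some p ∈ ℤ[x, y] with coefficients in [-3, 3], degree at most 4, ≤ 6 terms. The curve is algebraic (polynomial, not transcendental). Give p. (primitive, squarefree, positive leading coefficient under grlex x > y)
(a) Degree: the shape is more complex than any degree-3 curve, so deg p = 4.
(b) Observable constraints: the curve avoids every integer x-axis point in the box; it misses every integer gridline on the y-axis.
(c) Putting this together gives p.

x^3*y + 3*x*y^3 + 3*x^2 + 2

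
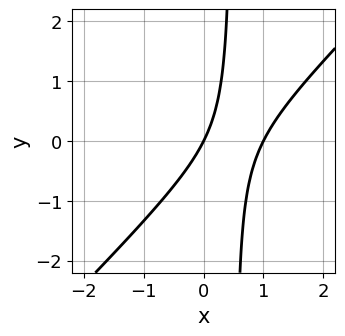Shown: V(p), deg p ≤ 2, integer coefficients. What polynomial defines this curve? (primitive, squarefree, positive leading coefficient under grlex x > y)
(a) deg p = 2. A generic line meets the curve in up to 2 points.
(b) Observable constraints: it crosses the y-axis at the gridline y = 0; the x-axis gridline crossings are at x ∈ {0, 1}.
(c) Putting this together gives p.

2*x^2 - 2*x*y - 2*x + y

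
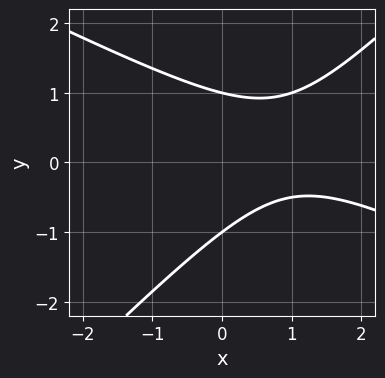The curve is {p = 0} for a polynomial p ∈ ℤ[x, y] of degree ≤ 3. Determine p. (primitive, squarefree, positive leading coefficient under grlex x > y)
1. Degree: the shape is more complex than any degree-1 curve, so deg p = 2.
2. From the axis intercepts and sections: the curve avoids every integer x-axis point in the box; the y-axis gridline crossings are at y ∈ {-1, 1}.
3. These observations pin down the coefficients.

x^2 + x*y - 2*y^2 - 2*x + 2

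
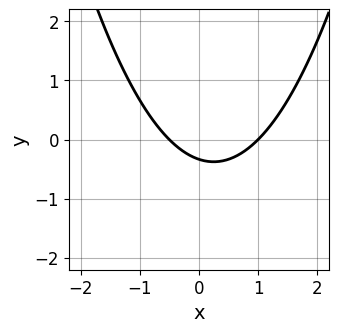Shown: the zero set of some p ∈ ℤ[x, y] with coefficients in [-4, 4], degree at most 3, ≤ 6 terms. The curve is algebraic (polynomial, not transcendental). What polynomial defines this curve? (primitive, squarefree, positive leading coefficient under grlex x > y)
2*x^2 - x - 3*y - 1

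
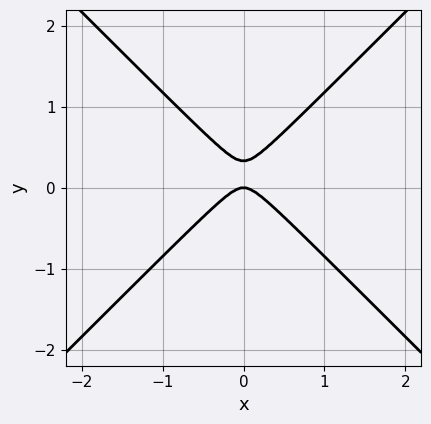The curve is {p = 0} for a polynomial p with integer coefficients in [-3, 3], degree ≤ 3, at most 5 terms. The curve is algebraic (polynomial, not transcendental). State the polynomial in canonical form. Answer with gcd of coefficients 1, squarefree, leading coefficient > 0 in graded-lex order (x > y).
1. deg p = 2. No degree-1 curve has this shape.
2. Symmetries: mirror symmetry x ↦ −x ⇒ only even powers of x.
3. From the visible intercepts: it crosses the y-axis at the gridline y = 0; it meets the x-axis at x = 0 (among the integer gridlines).
4. Fitting integer coefficients to these (and the overall shape) gives p.

3*x^2 - 3*y^2 + y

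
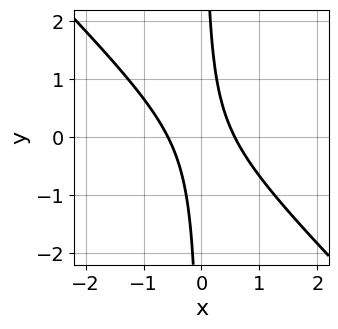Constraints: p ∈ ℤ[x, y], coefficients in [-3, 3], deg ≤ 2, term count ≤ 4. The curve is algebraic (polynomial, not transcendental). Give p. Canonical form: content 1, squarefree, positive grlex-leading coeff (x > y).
3*x^2 + 3*x*y - 1

First, degree: the shape is more complex than any degree-1 curve, so deg p = 2.
Then, against the integer gridlines: no y-intercept at any integer in the box.
Finally, together with the visible shape, these determine p as stated.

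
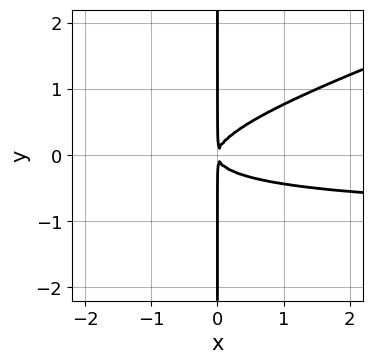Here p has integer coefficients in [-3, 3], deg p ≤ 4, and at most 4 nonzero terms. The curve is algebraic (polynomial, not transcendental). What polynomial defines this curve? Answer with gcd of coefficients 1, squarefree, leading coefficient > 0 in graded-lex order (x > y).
(a) deg p = 3.
(b) Reading off the gridlines: every point of the y-axis in the box is on the curve.
(c) Fitting integer coefficients to these (and the overall shape) gives p.

x^2*y - 3*x*y^2 + x^2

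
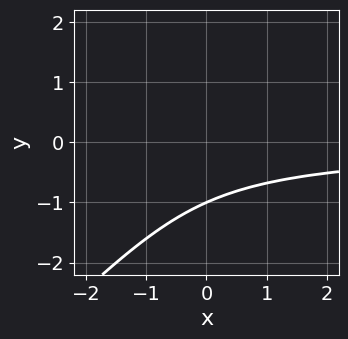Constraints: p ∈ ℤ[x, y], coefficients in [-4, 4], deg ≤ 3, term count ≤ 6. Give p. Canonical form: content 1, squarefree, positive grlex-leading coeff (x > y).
3*x*y^2 - 3*y^3 - x*y - 3

1. The degree is 3 — no degree-2 curve has this shape.
2. Reading off the gridlines: the curve avoids every integer x-axis point in the box; one y-axis crossing is at y = -1.
3. These observations pin down the coefficients.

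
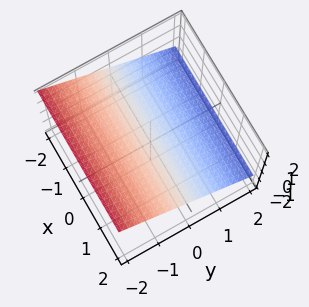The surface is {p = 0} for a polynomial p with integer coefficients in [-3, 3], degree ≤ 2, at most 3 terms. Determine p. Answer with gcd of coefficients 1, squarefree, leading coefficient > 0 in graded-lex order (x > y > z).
2*y + 3*z - 2

1. deg p = 1. Every cross-section is a straight line — this is a plane.
2. From the axis intercepts and sections: it misses every integer gridline on the x-axis; one y-axis crossing is at y = 1.
3. Solving for integer coefficients yields p as stated.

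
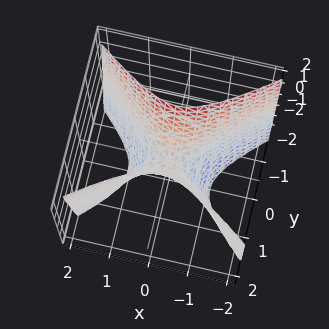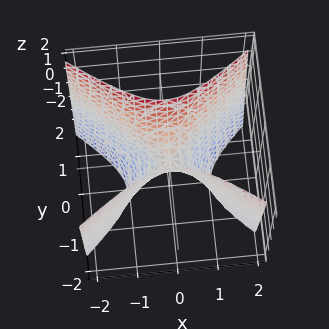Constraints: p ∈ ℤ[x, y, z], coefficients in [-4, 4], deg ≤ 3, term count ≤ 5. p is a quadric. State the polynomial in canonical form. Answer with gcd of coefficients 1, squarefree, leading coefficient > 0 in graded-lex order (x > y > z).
Degree: a hyperbolic paraboloid; a quadric, so deg p = 2.
Symmetries: the x ↦ −x reflection is a symmetry, so x appears only in even powers; the y ↦ −y reflection is a symmetry, so y appears only in even powers.
Reading off the gridlines: it meets the z-axis at z = 0 (among the integer gridlines); it crosses the y-axis at the gridline y = 0; it meets the x-axis at x = 0 (among the integer gridlines).
Putting this together gives p.

2*x^2 - 3*y^2 + z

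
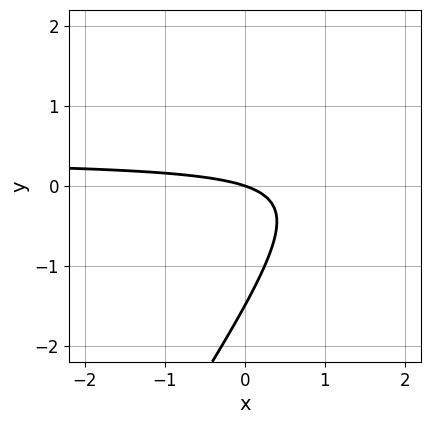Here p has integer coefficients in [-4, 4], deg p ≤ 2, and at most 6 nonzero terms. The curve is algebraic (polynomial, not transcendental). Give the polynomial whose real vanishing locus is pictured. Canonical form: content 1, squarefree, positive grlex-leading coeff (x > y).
1. deg p = 2. The shape is more complex than any degree-1 curve.
2. From the visible intercepts: one y-axis crossing is at y = 0; it crosses the x-axis at the gridline x = 0.
3. Matching integer coefficients to the picture gives p.

3*x*y - 2*y^2 - x - 3*y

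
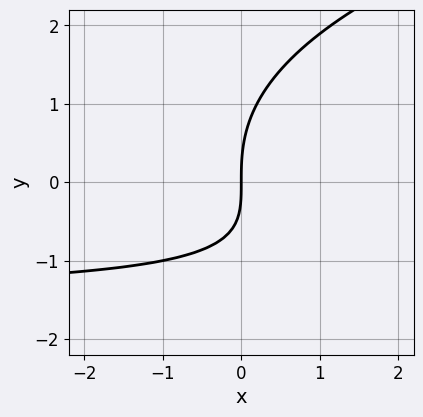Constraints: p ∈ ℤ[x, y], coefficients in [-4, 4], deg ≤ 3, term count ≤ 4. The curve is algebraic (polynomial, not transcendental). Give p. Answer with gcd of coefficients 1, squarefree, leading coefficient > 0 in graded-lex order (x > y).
y^3 - 2*x*y - 3*x

First, deg p = 3. No degree-2 curve has this shape.
Then, against the integer gridlines: one y-axis crossing is at y = 0; one x-axis crossing is at x = 0.
Finally, solving for integer coefficients yields p as stated.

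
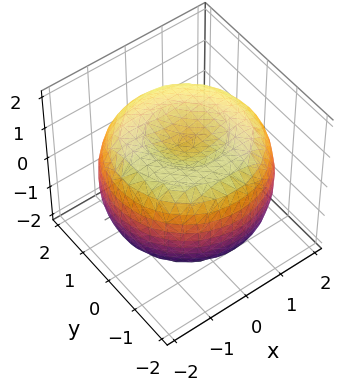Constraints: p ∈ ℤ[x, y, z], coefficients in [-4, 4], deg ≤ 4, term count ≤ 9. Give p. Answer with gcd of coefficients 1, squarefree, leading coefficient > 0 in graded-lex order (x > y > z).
x^4 + 2*x^2*y^2 + y^4 - 3*x^2 - 3*y^2 + 3*z^2 - 3

1. The degree is 4 — a generic line meets the surface in up to 4 points.
2. By symmetry, every cross-section ⟂ z is a circle, so x, y appear only via x² + y².
3. From the axis intercepts and sections: a circular section at z = -1 has radius between 1 and 2; among the integer gridlines, it crosses the z-axis at z ∈ {-1, 1}.
4. Together with the visible shape, these determine p as stated.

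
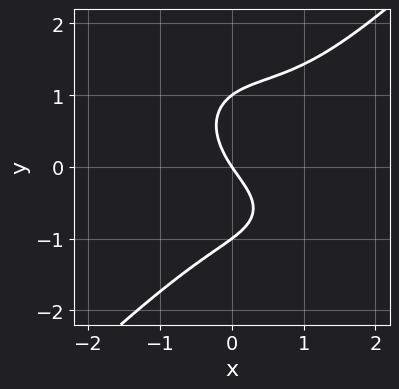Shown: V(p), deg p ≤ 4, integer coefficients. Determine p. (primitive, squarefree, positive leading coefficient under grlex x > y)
2*x^3 - 2*y^3 - 2*x^2 + 3*x + 2*y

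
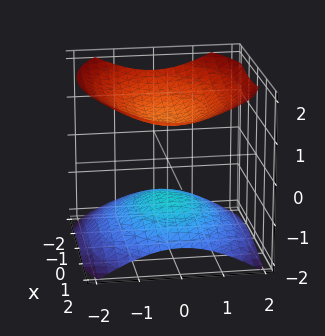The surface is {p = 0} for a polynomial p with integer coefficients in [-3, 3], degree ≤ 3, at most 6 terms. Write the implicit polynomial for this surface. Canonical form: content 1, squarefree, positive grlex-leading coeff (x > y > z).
x^2 + 2*y^2 - 3*z^2 + 3

I count 2 distinct pieces. They look like related sheets of one shape, so recover p as a whole.
Degree: two separate bowl-shaped sheets opening away from each other; a quadric, so deg p = 2.
Symmetries: it's symmetric under x → −x, forcing even powers of x; it's symmetric under z → −z, forcing even powers of z; it's symmetric under y → −y, forcing even powers of y.
Reading off the gridlines: it misses every integer gridline on the y-axis; it misses every integer gridline on the x-axis.
Assembling these constraints gives the stated polynomial. Check: (0, 0, -1) on the z-axis lies on the surface, and p(0, 0, -1) = 0. ✓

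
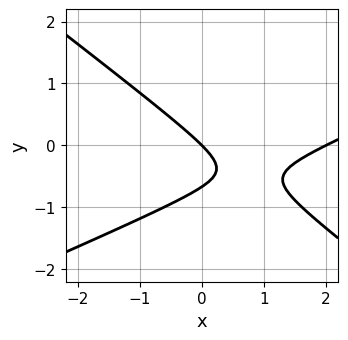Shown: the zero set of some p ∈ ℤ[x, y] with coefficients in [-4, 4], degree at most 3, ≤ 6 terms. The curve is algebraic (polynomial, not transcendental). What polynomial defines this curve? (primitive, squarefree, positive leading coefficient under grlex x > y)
(a) deg p = 2. A generic line meets the curve in up to 2 points.
(b) Observable constraints: the x-axis gridline crossings are at x ∈ {0, 2}; it meets the y-axis at y = 0 (among the integer gridlines).
(c) Solving for integer coefficients yields p as stated.

x^2 - x*y - 3*y^2 - 2*x - 2*y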